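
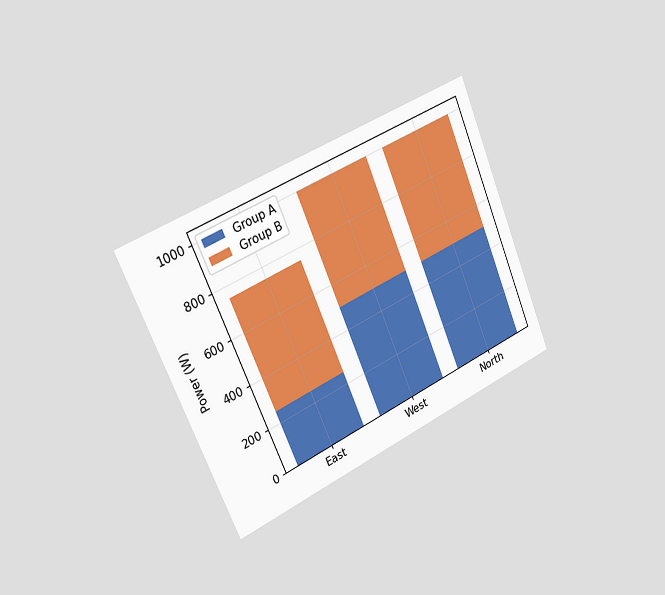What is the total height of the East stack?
750W

The chart is tilted about 23° counter-clockwise and viewed slightly from the left. The East stack's top reaches 750W on the y-axis.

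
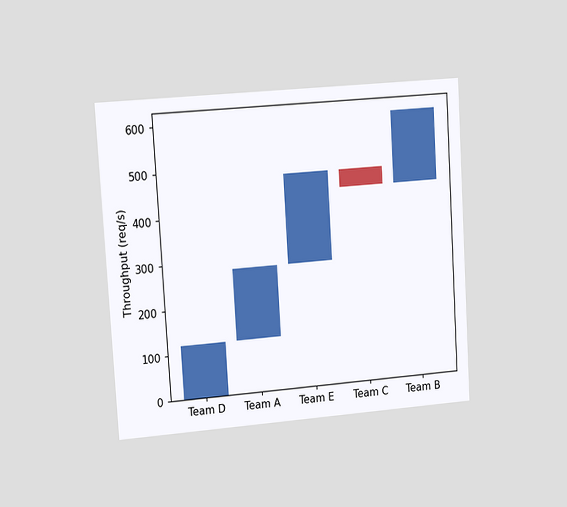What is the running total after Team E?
480req/s

The chart is tilted about 3° counter-clockwise and viewed slightly from the left. After Team E the running total reaches 480req/s.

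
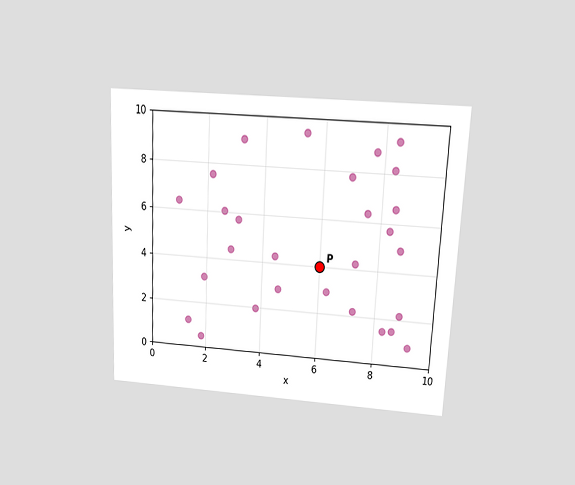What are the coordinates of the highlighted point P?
(6, 4)

The chart is tilted about 3° clockwise and viewed at a slight angle. Following the gridlines from P to each axis, P sits at (6, 4).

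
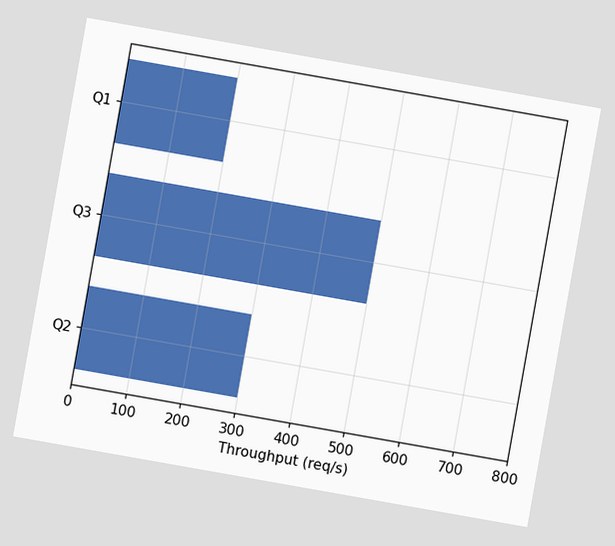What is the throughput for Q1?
The chart is tilted about 10° clockwise. Reading along the chart's x-axis, the Q1 bar reaches 200req/s.

200req/s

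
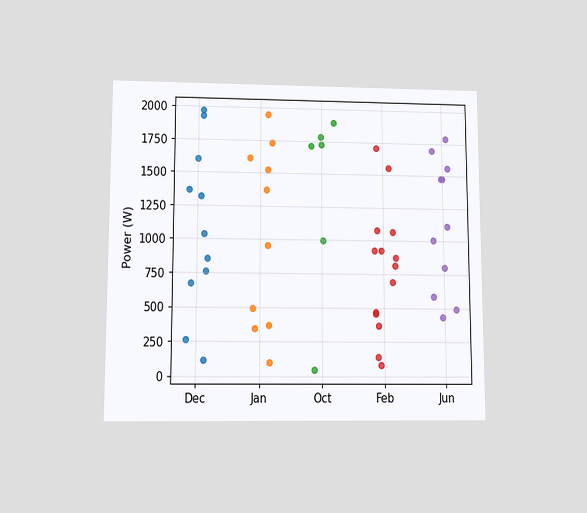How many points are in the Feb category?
14

The chart is viewed slightly from below. Counting the markers in the Feb column gives 14.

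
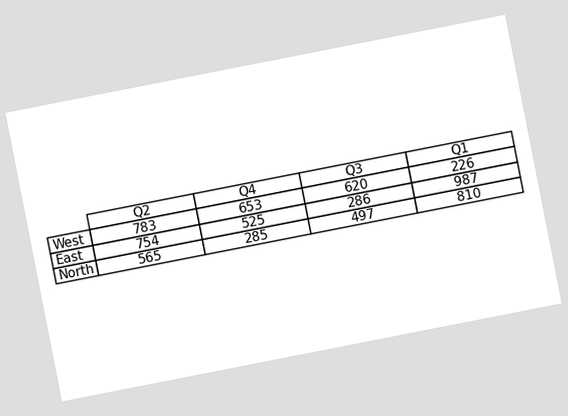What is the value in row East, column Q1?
987

The chart is tilted about 11° counter-clockwise. The (East, Q1) cell reads 987.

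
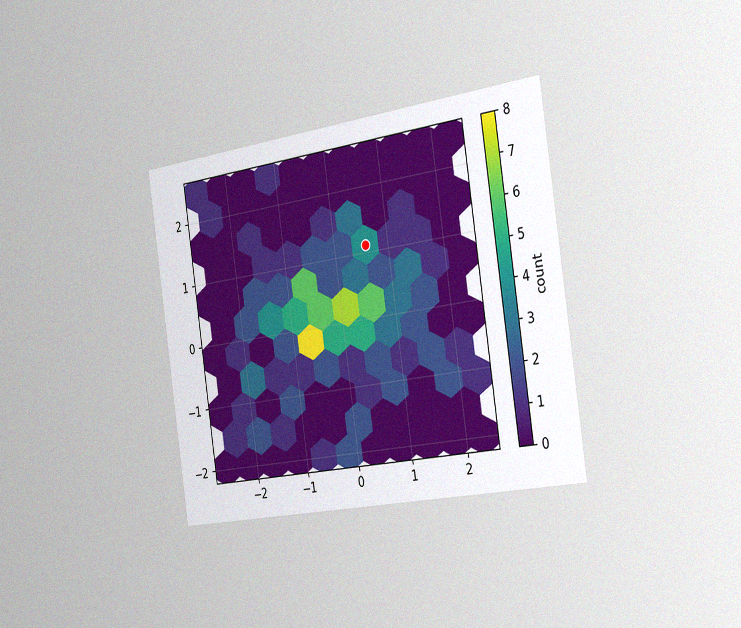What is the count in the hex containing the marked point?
The chart is tilted about 8° counter-clockwise and viewed slightly from the right, with some photo noise. The marked hex reads 4 on the colorbar.

4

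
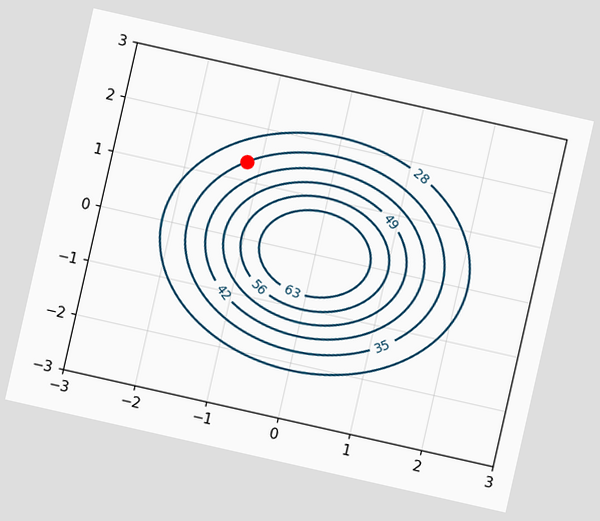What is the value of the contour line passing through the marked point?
The chart is tilted about 13° clockwise. The marked point sits on the contour labelled 35.

35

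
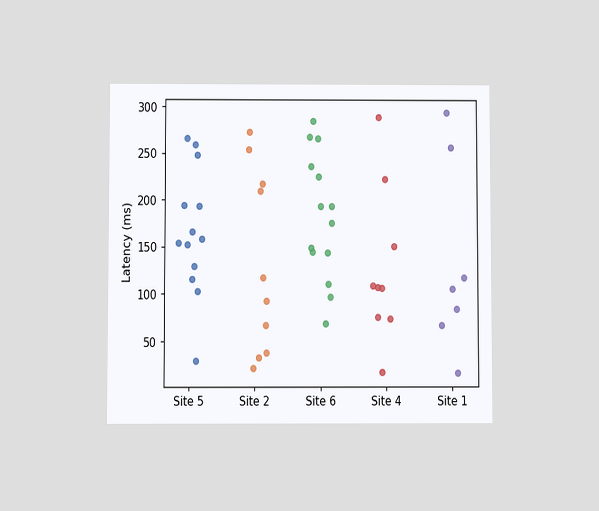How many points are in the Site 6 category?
The chart is viewed at a slight angle. Counting the markers in the Site 6 column gives 14.

14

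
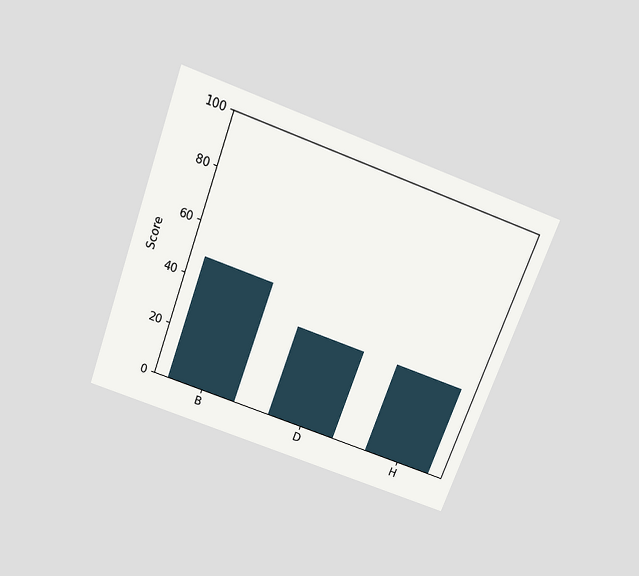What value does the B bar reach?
The chart is tilted about 20° clockwise and viewed slightly from above. Reading along the chart's y-axis, the B bar reaches 48.

48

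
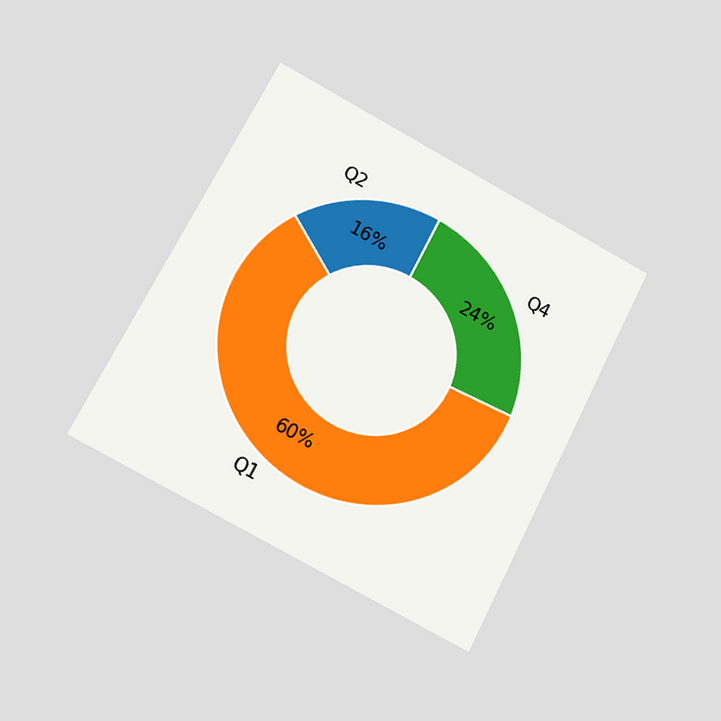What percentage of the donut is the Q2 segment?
16%

The chart is tilted about 27° clockwise and viewed at a slight angle. The Q2 segment takes up 16% of the ring.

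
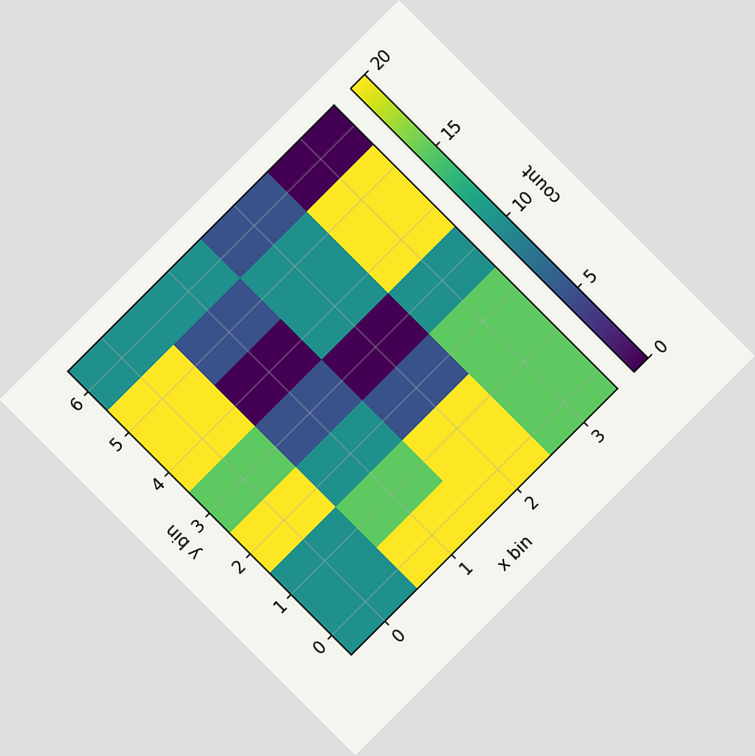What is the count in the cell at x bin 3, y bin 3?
The chart is tilted about 45° counter-clockwise. Matching the cell (3, 3) against the colorbar gives 10.

10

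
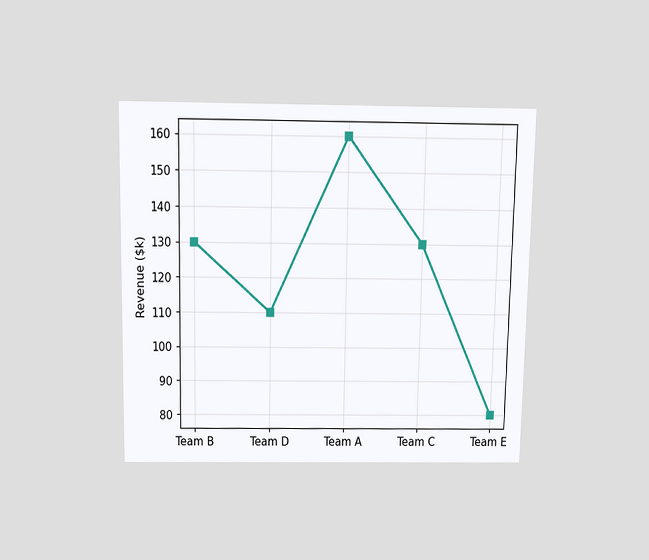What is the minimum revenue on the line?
The chart is viewed slightly from above. The lowest point is at Team E, and reading across to the y-axis gives $80k.

$80k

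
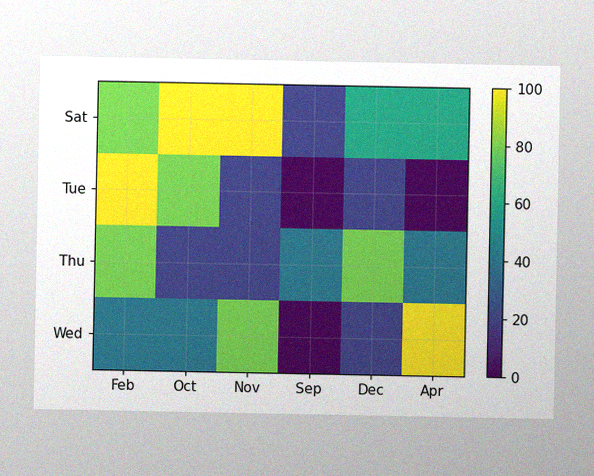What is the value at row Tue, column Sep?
The image has some photo noise and uneven lighting. Matching cell (Tue, Sep) against the colorbar gives 0.

0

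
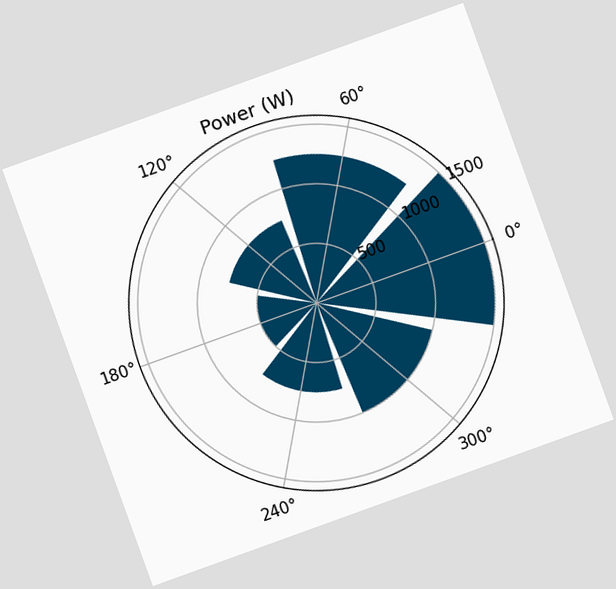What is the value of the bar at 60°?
1250W

The chart is tilted about 20° counter-clockwise. The bar at 60° reaches 1250W on the radial axis.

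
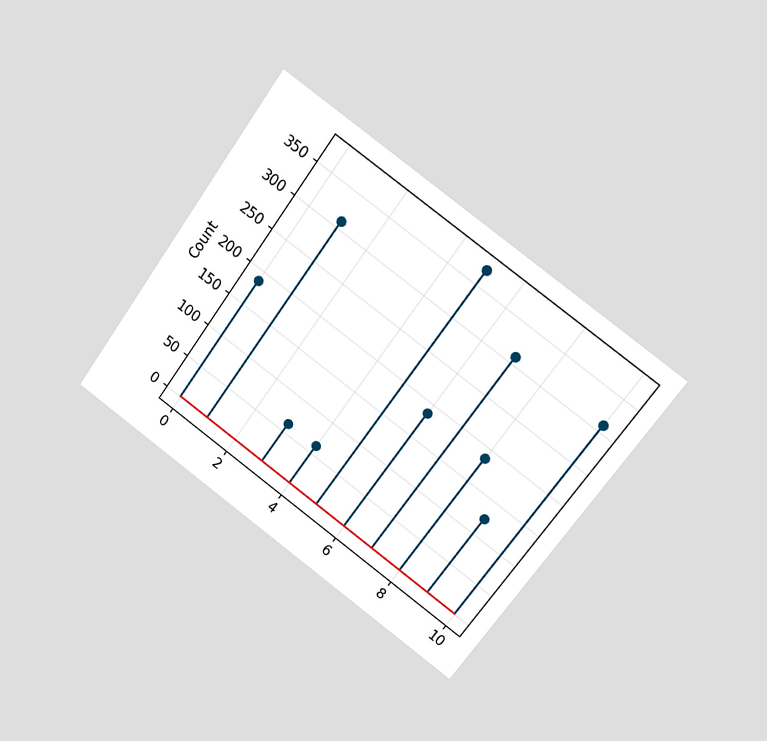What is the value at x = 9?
124

The chart is tilted about 36° clockwise and viewed at a slight angle. The stem at x=9 reaches 124.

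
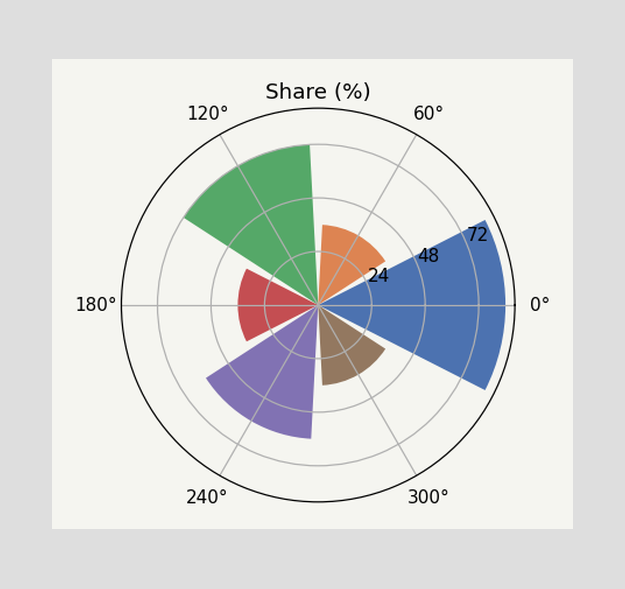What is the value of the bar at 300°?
The bar at 300° reaches 36% on the radial axis.

36%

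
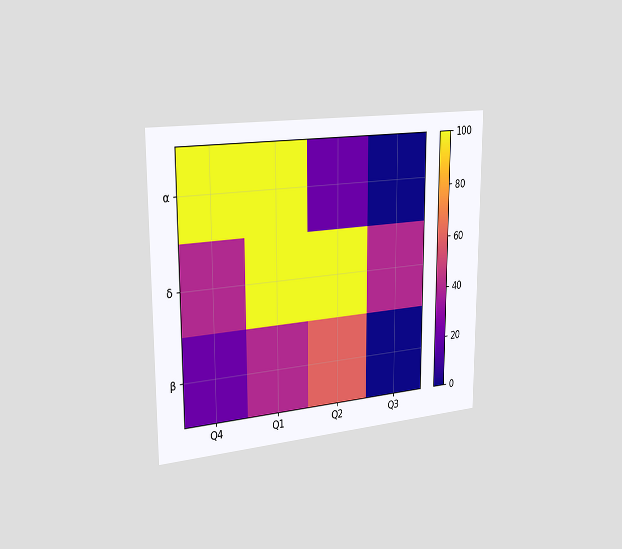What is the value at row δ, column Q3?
The chart is viewed slightly from the left. Matching cell (δ, Q3) against the colorbar gives 40.

40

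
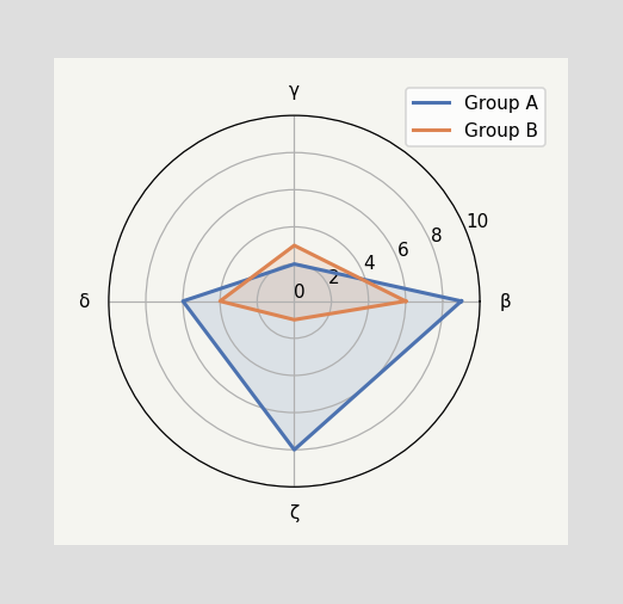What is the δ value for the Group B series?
4

On the δ axis, Group B reaches 4.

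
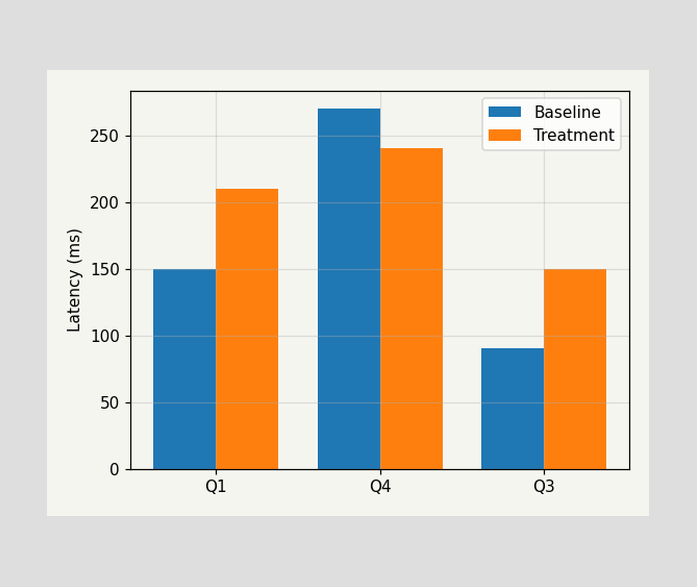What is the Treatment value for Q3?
150ms

The Treatment bar at Q3 reaches 150ms on the y-axis.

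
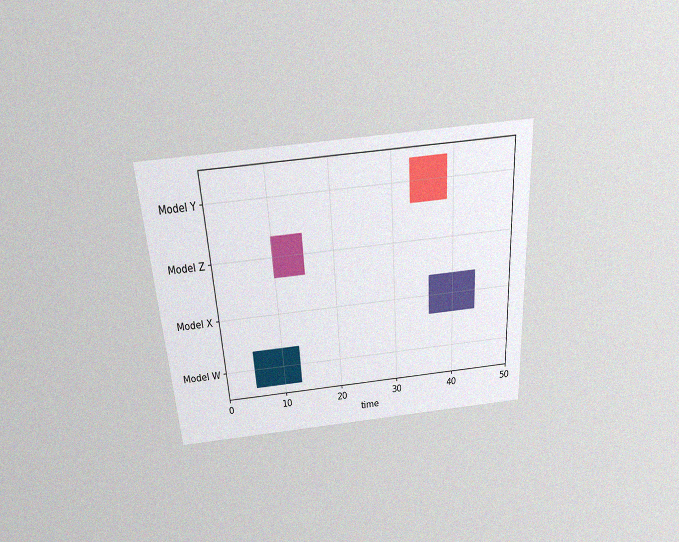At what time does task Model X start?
36

The chart is tilted about 4° counter-clockwise and viewed slightly from above, with some photo noise. The Model X bar begins at t=36.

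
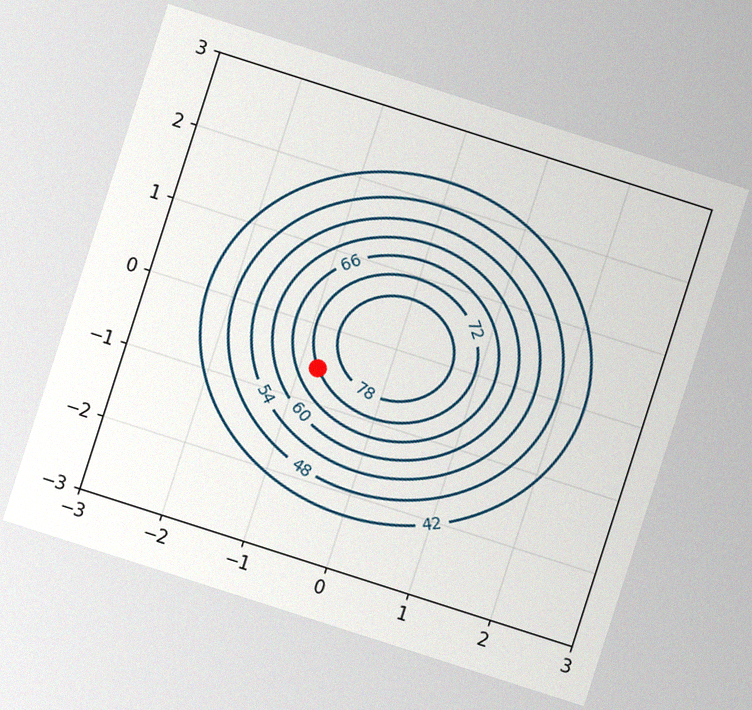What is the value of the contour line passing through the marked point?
72

The chart is tilted about 18° clockwise, with some photo noise. The marked point sits on the contour labelled 72.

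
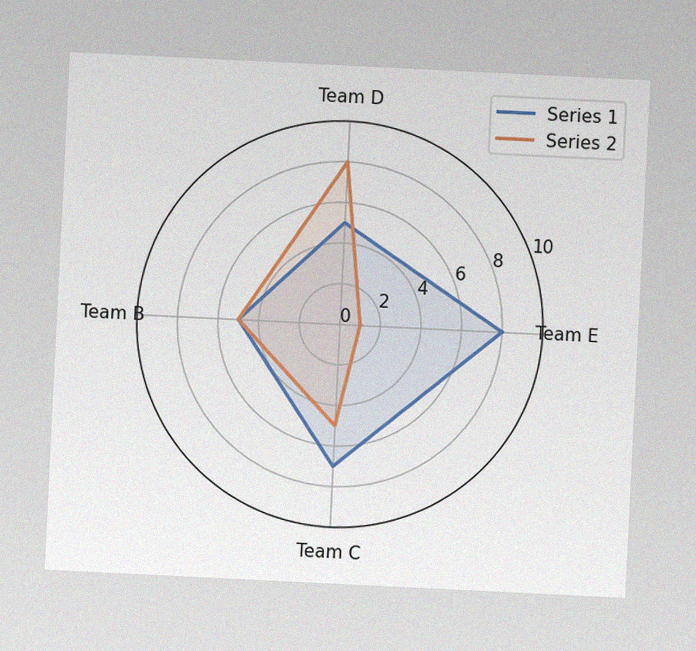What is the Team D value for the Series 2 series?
The chart is tilted about 3° clockwise, with some photo noise. On the Team D axis, Series 2 reaches 8.

8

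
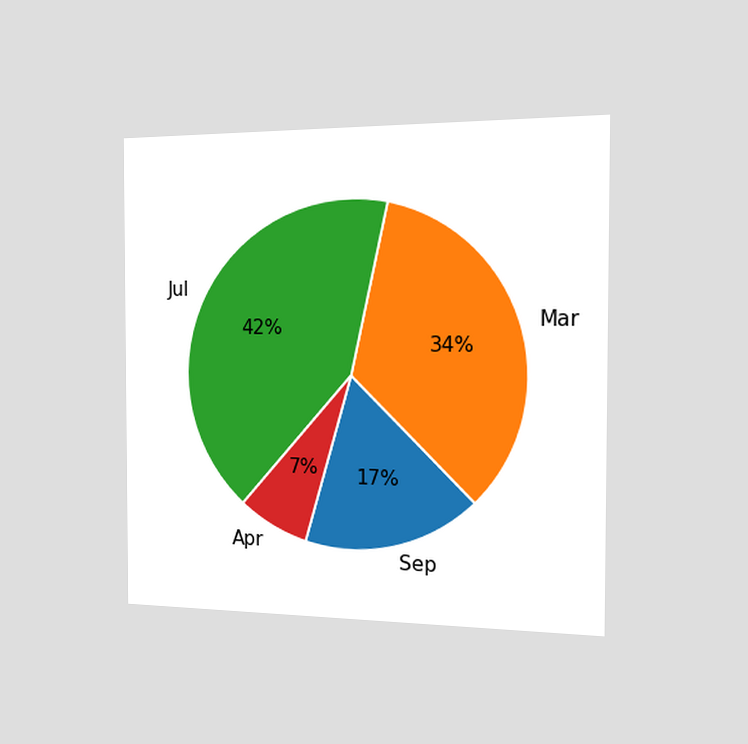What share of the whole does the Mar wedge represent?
The chart is viewed slightly from the right. The Mar slice takes up 34% of the pie.

34%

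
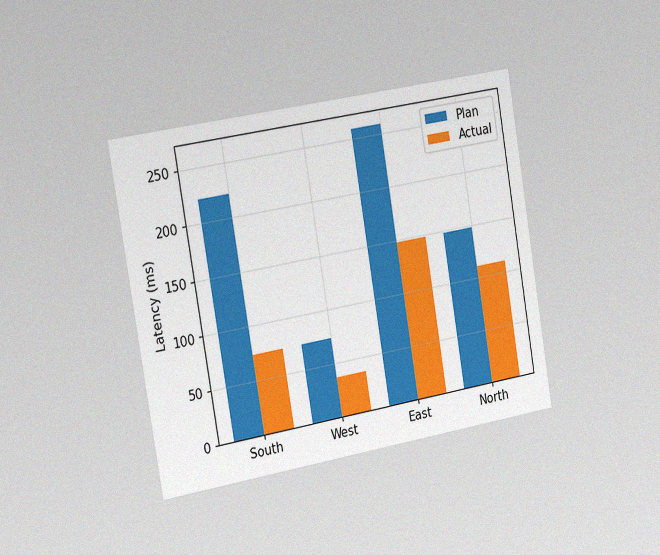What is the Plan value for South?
The chart is tilted about 10° counter-clockwise and viewed slightly from the left, with some photo noise. The Plan bar at South reaches 222ms on the y-axis.

222ms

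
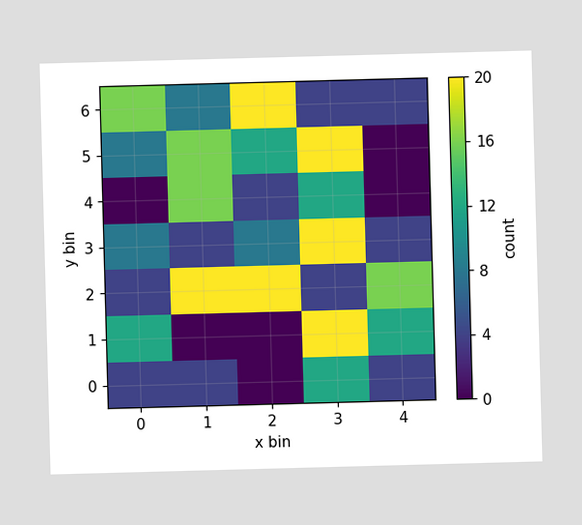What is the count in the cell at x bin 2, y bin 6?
20

Matching the cell (2, 6) against the colorbar gives 20.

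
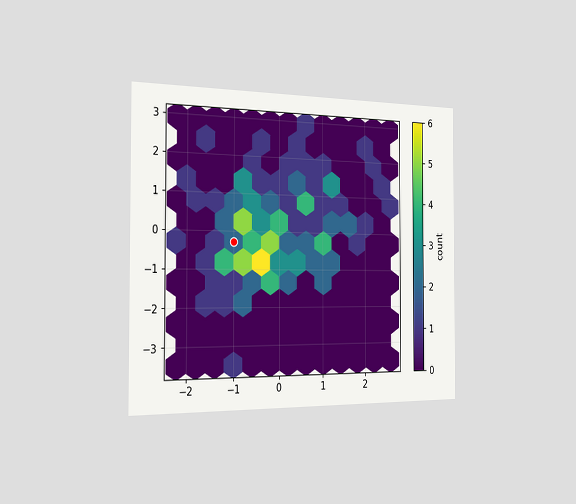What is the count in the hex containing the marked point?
The chart is viewed slightly from the left. The marked hex reads 2 on the colorbar.

2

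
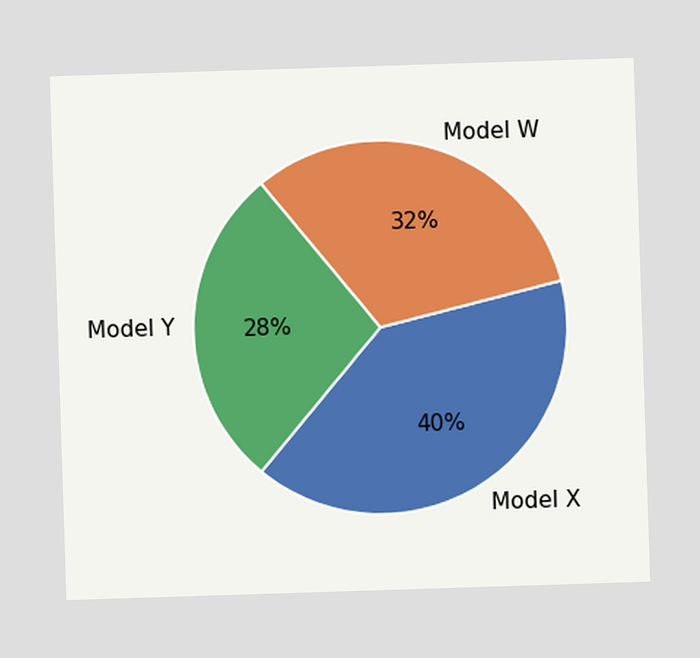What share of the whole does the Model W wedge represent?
32%

The Model W slice takes up 32% of the pie.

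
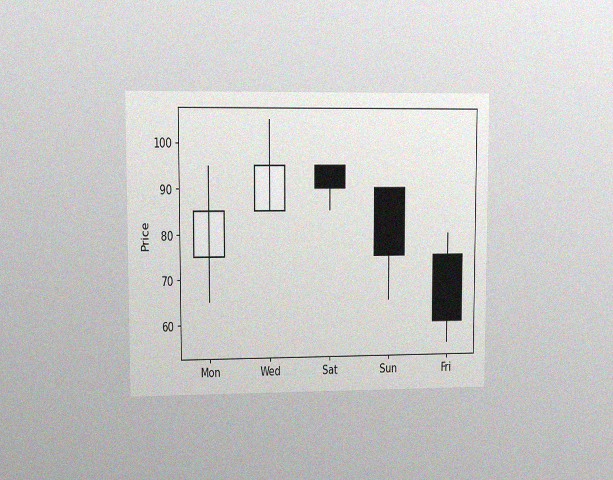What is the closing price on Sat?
90

The chart is viewed at a slight angle, with some photo noise. The Sat candle closes at 90.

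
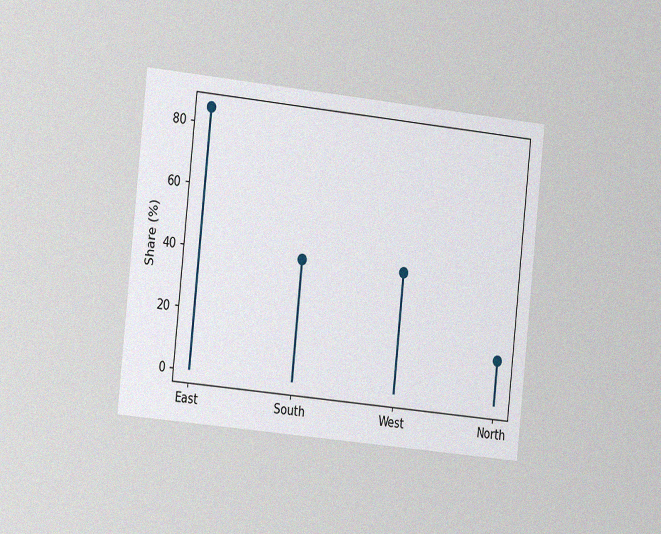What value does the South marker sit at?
40%

The chart is tilted about 6° clockwise and viewed slightly from the left, with some photo noise. The South marker sits at 40%.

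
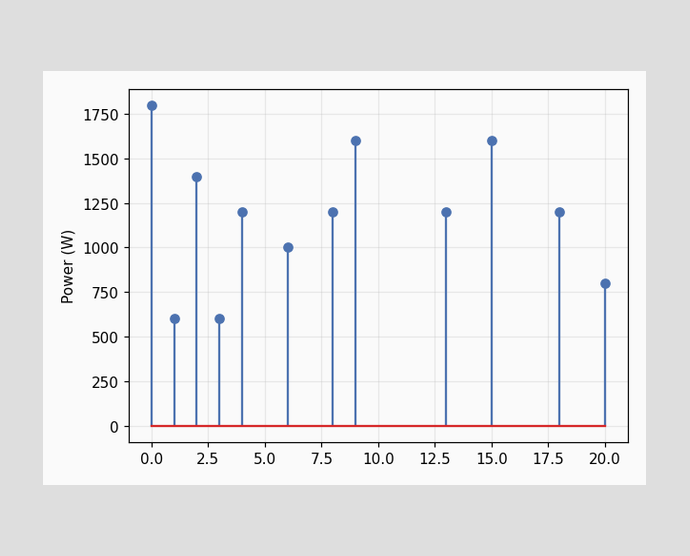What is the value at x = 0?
1800W

The stem at x=0 reaches 1800W.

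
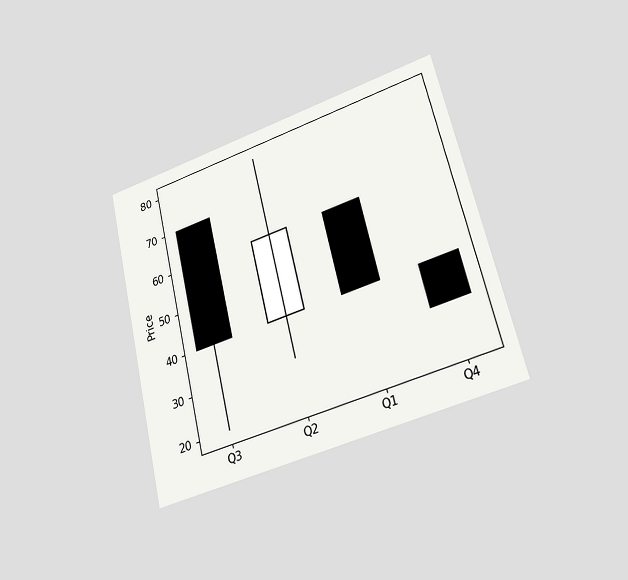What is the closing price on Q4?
The chart is tilted about 13° counter-clockwise and viewed at a slight angle. The Q4 candle closes at 30.

30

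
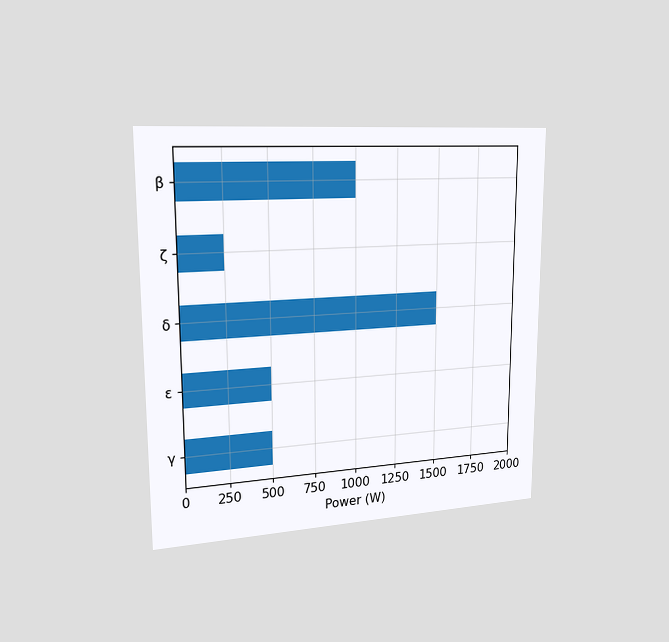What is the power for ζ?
The chart is viewed slightly from the left. Reading along the chart's x-axis, the ζ bar reaches 250W.

250W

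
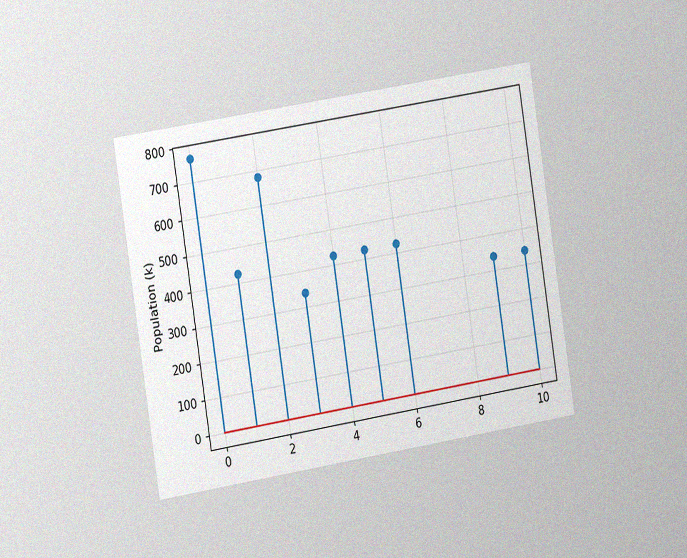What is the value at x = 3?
340k

The chart is tilted about 9° counter-clockwise and viewed slightly from the left, with some photo noise. The stem at x=3 reaches 340k.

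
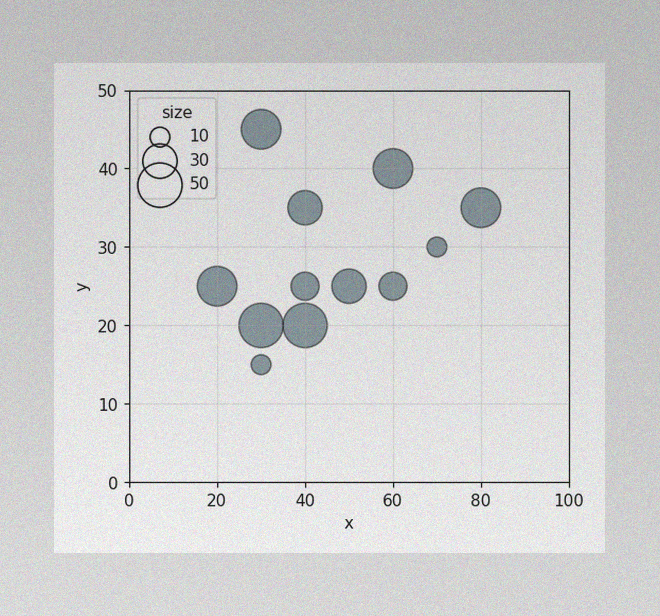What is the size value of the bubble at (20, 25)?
40

The image has some photo noise and uneven lighting. Matching the bubble at (20, 25) against the size legend gives 40.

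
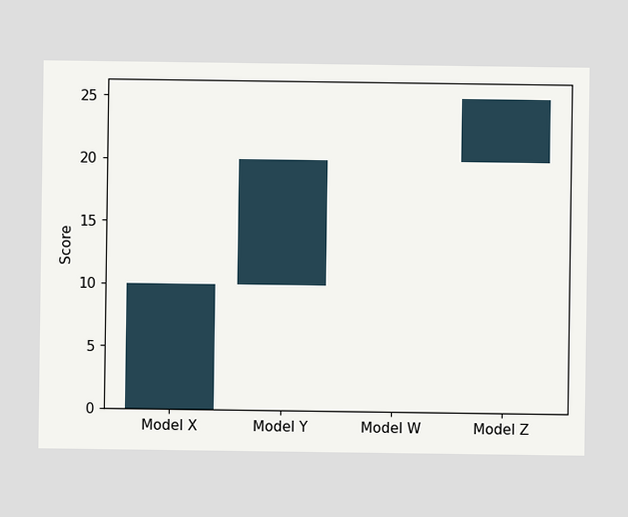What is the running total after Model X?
After Model X the running total reaches 10.

10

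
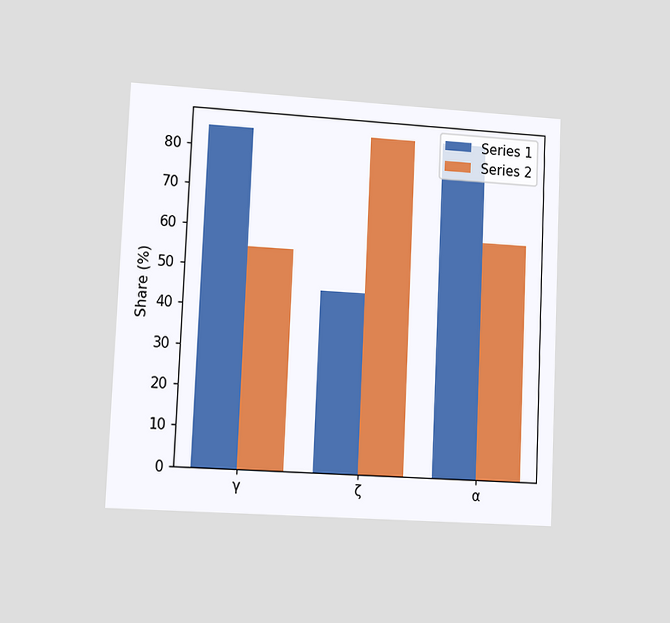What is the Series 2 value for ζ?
85%

The chart is tilted about 3° clockwise and viewed at a slight angle. The Series 2 bar at ζ reaches 85% on the y-axis.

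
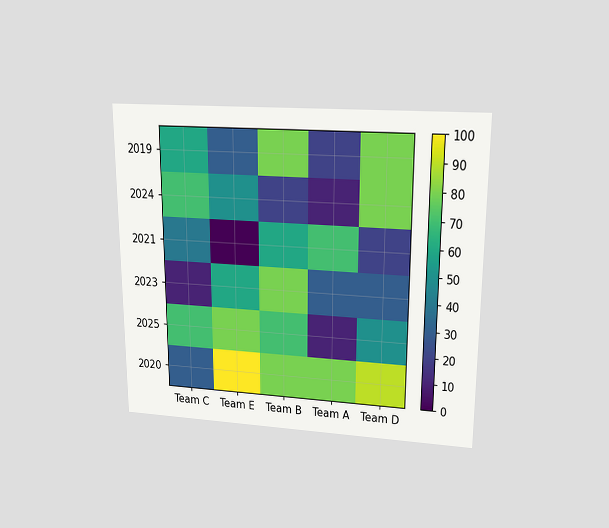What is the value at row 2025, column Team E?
80

The chart is viewed slightly from above. Matching cell (2025, Team E) against the colorbar gives 80.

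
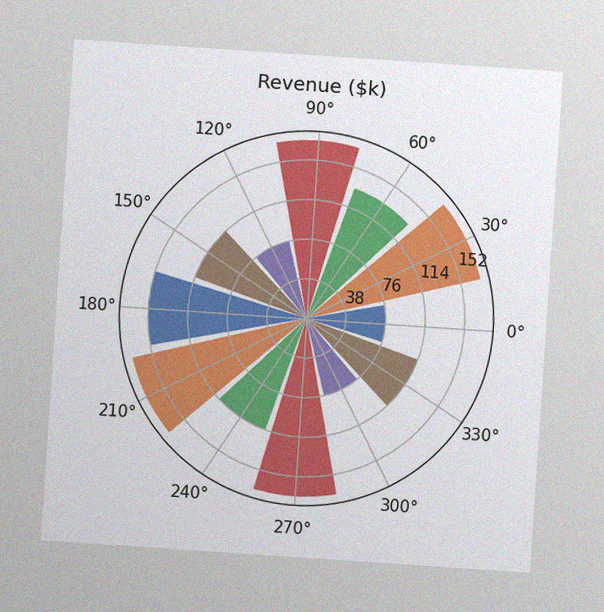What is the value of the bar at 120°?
$76k

The chart is tilted about 4° clockwise, with some photo noise. The bar at 120° reaches $76k on the radial axis.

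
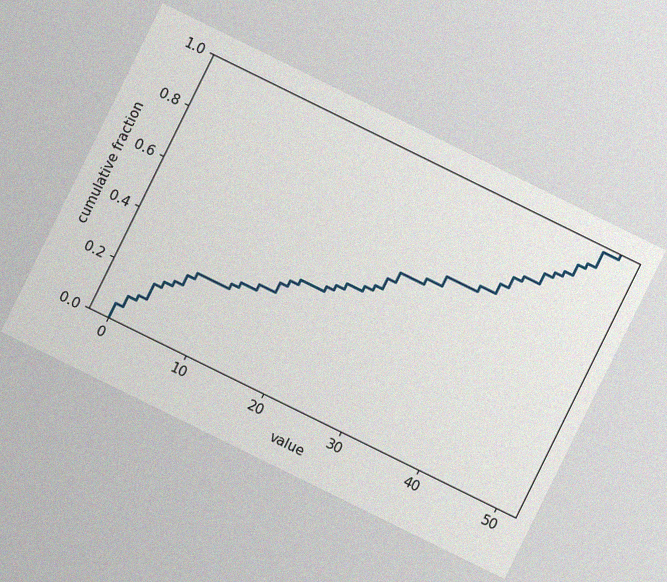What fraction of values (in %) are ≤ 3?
18%

The chart is tilted about 26° clockwise, with some photo noise. At x=3 the ECDF step is at 18%.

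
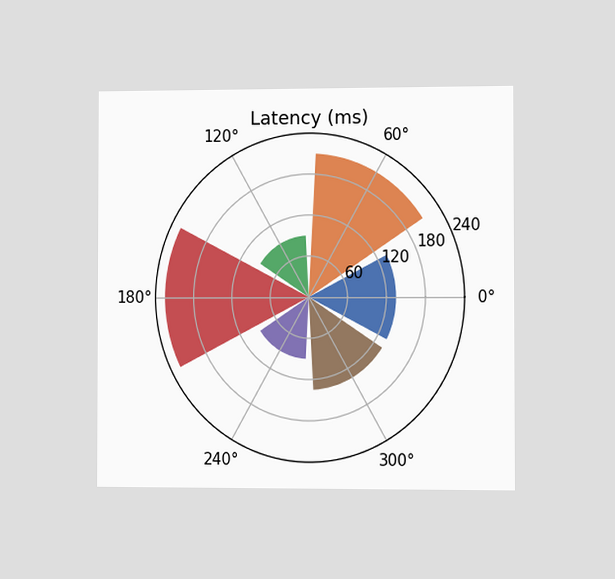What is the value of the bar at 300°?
The chart is viewed slightly from the right. The bar at 300° reaches 135ms on the radial axis.

135ms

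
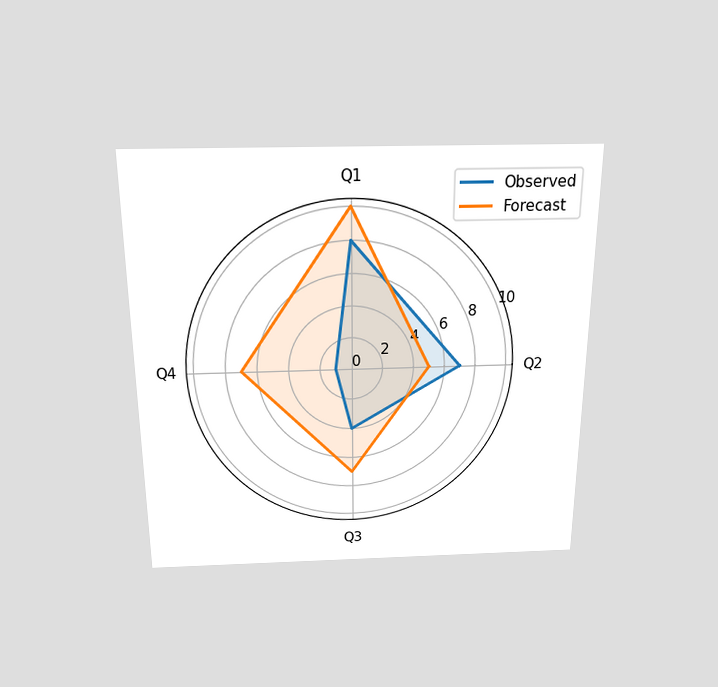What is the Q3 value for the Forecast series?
The chart is viewed slightly from above. On the Q3 axis, Forecast reaches 7.

7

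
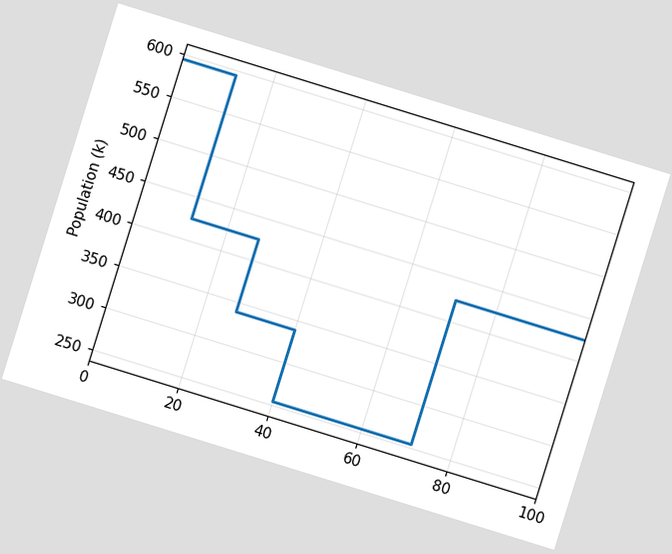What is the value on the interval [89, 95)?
425k

The chart is tilted about 17° clockwise. On [89, 95) the step sits at 425k.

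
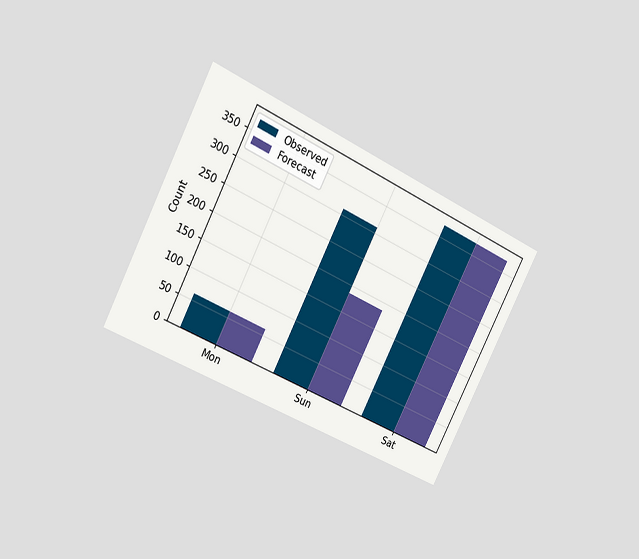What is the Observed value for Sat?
372

The chart is tilted about 27° clockwise and viewed slightly from the left. The Observed bar at Sat reaches 372 on the y-axis.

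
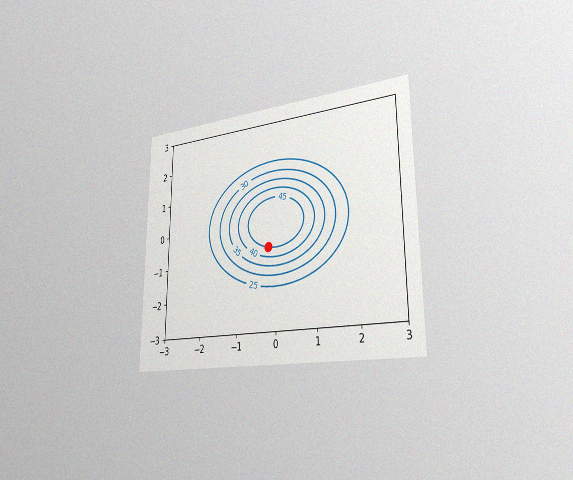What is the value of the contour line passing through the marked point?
The chart is viewed slightly from the right, with some photo noise. The marked point sits on the contour labelled 45.

45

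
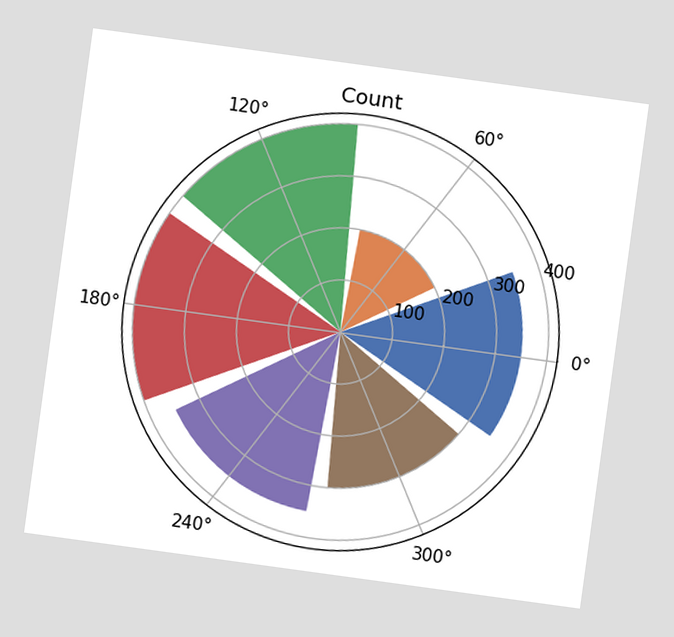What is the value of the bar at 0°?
The chart is tilted about 8° clockwise. The bar at 0° reaches 350 on the radial axis.

350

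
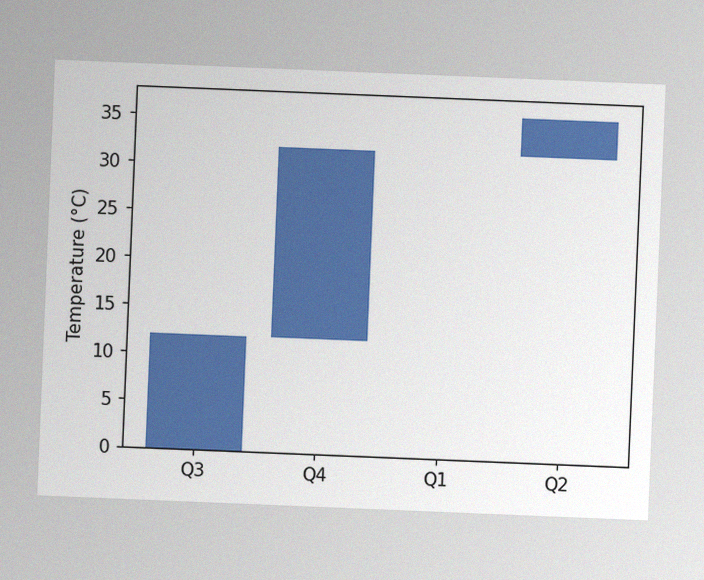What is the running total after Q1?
The chart is tilted about 2° clockwise, with some photo noise. After Q1 the running total reaches 32°C.

32°C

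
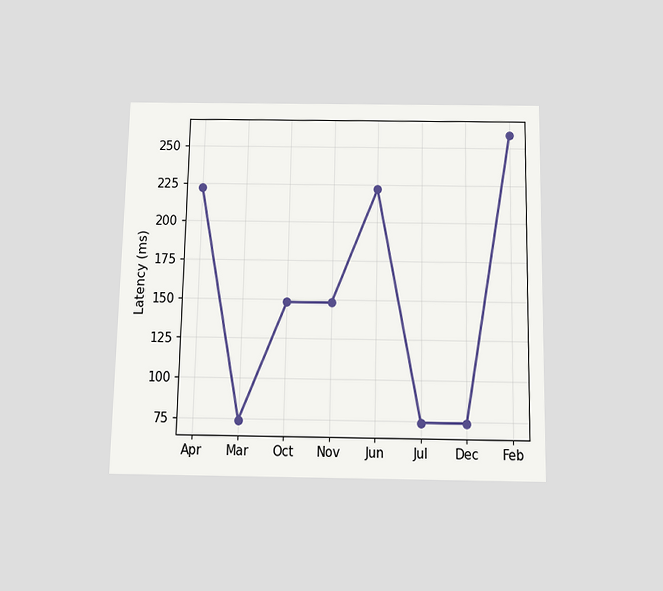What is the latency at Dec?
The chart is viewed slightly from below. At Dec, the line is at 74ms.

74ms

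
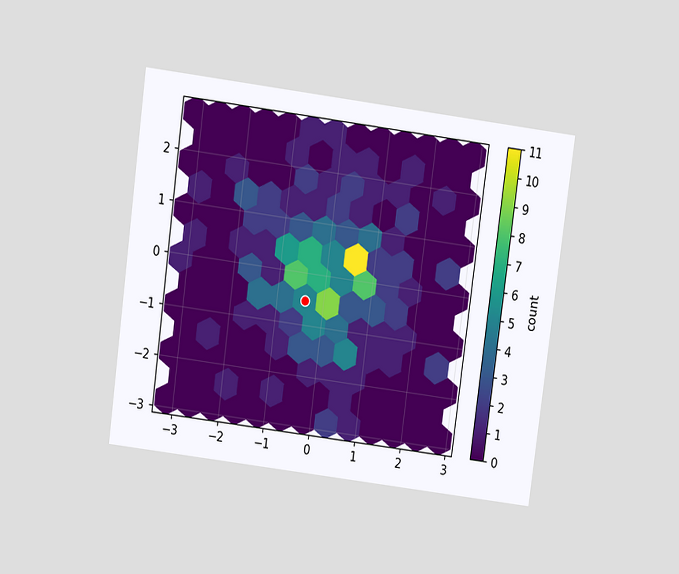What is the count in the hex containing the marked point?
The chart is tilted about 8° clockwise and viewed slightly from above. The marked hex reads 5 on the colorbar.

5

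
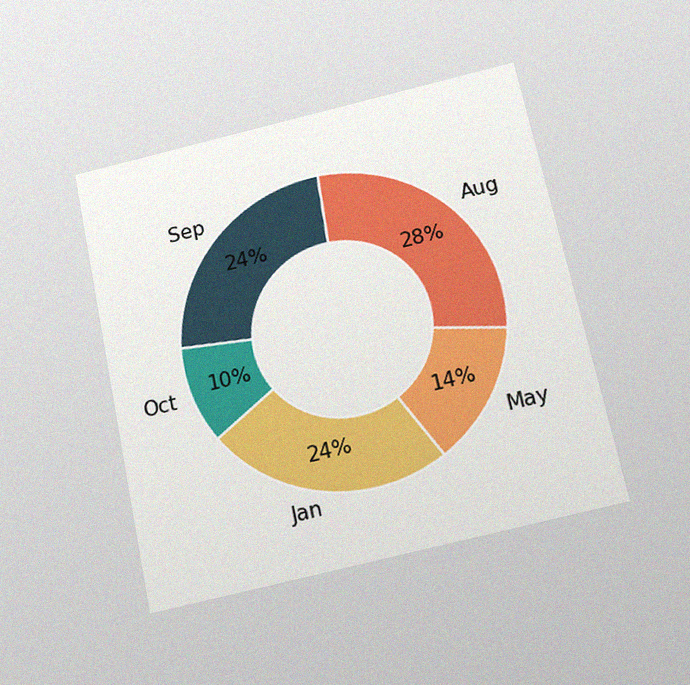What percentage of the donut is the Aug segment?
28%

The chart is tilted about 12° counter-clockwise and viewed slightly from below, with some photo noise. The Aug segment takes up 28% of the ring.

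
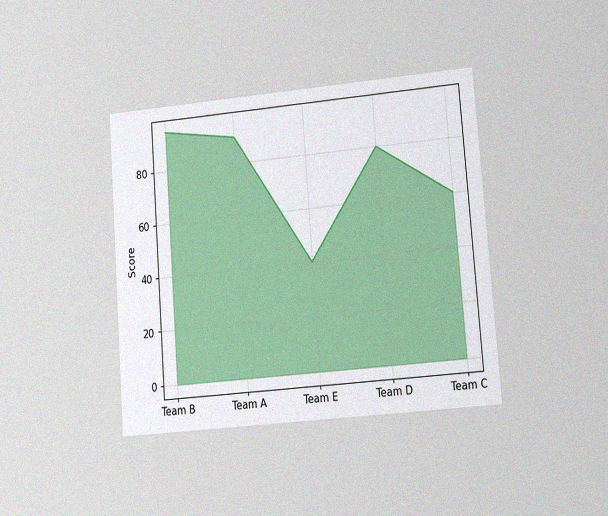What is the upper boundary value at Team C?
The chart is tilted about 4° counter-clockwise and viewed at a slight angle, with some photo noise. At Team C the upper boundary is at 60.

60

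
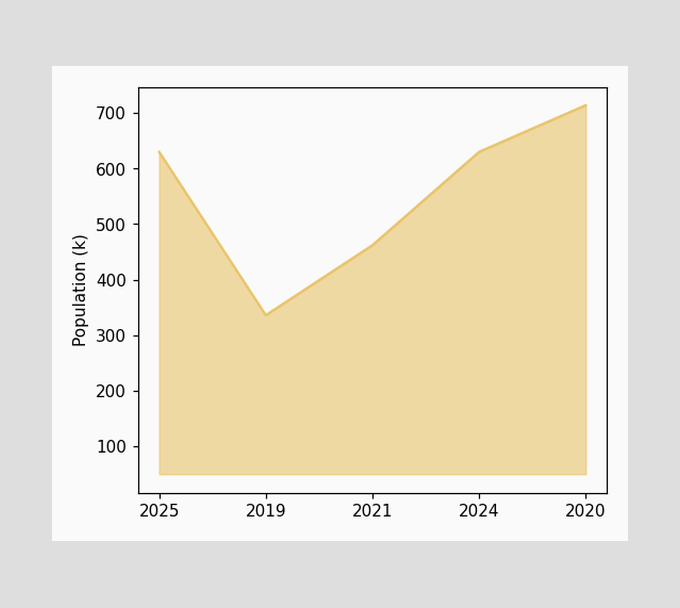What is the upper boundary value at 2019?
At 2019 the upper boundary is at 336k.

336k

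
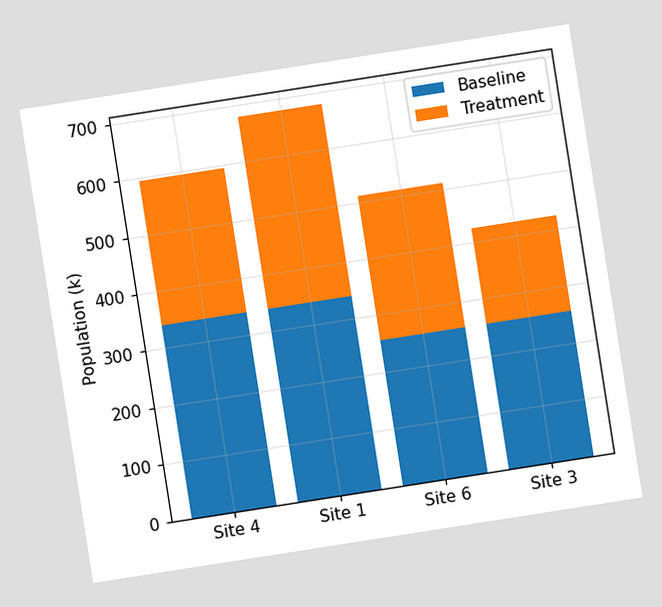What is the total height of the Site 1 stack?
The chart is tilted about 9° counter-clockwise. The Site 1 stack's top reaches 680k on the y-axis.

680k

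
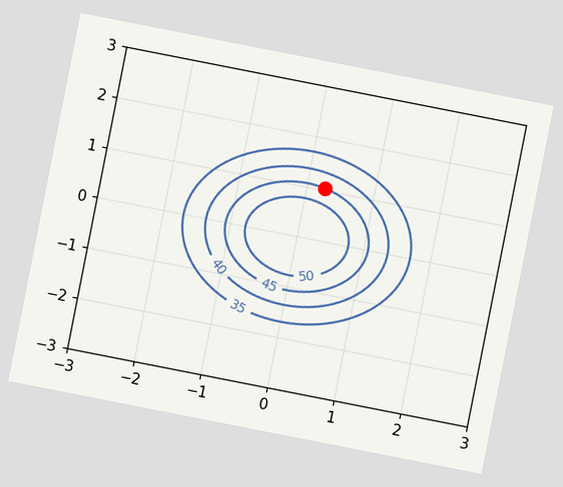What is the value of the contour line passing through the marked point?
The chart is tilted about 11° clockwise. The marked point sits on the contour labelled 45.

45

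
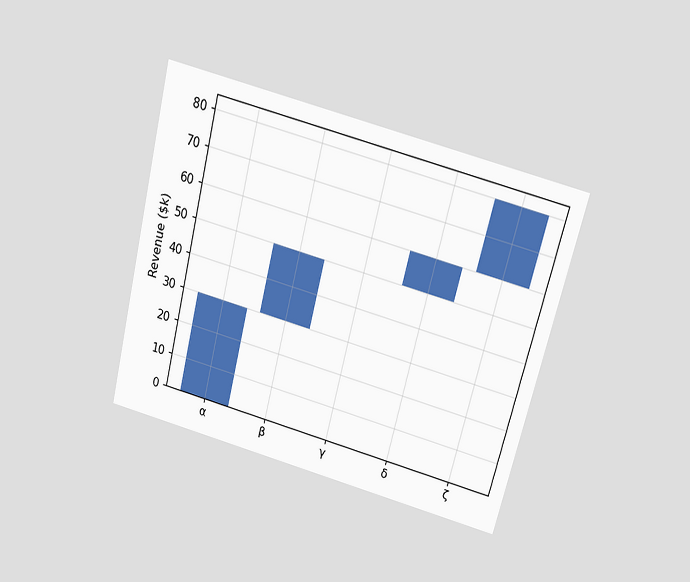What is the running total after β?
$50k

The chart is tilted about 14° clockwise and viewed slightly from above. After β the running total reaches $50k.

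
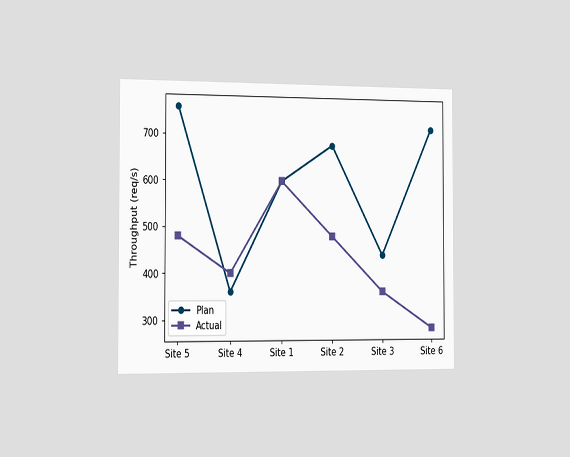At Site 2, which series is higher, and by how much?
Plan, by 200req/s

The chart is viewed slightly from the left. At Site 2, Plan sits above the other line by 200req/s.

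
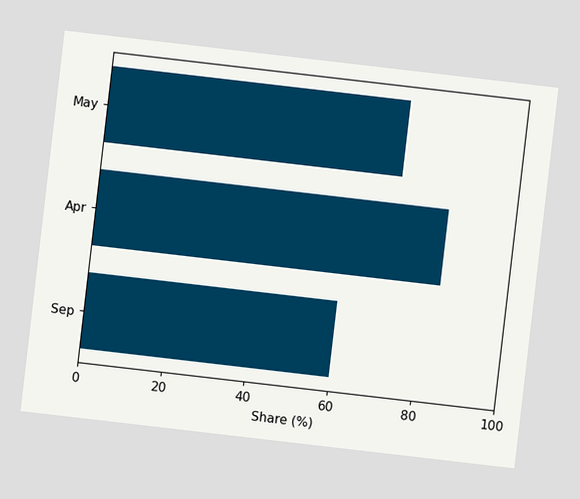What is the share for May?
72%

The chart is tilted about 7° clockwise. Reading along the chart's x-axis, the May bar reaches 72%.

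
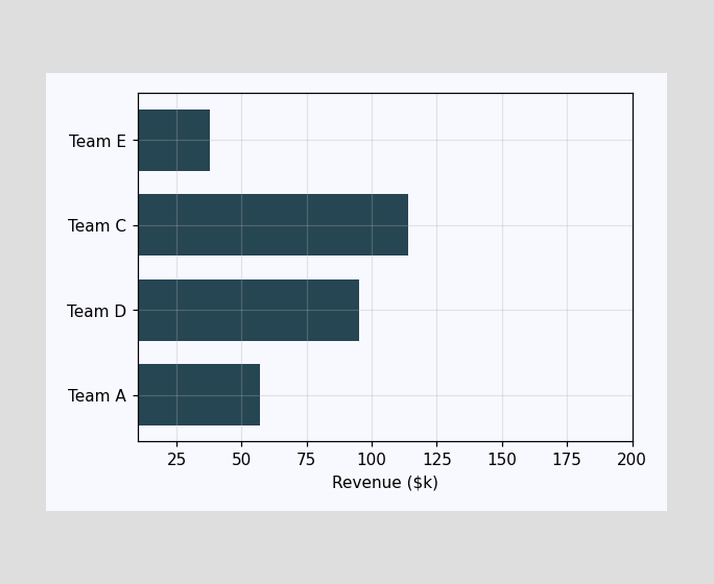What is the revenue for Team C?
Reading along the chart's x-axis, the Team C bar reaches $114k.

$114k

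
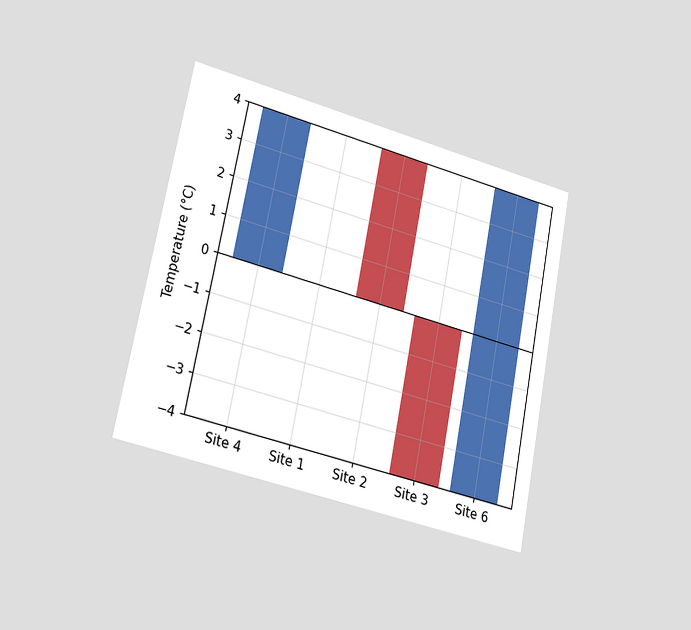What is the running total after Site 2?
The chart is tilted about 11° clockwise and viewed slightly from the left. After Site 2 the running total reaches 0°C.

0°C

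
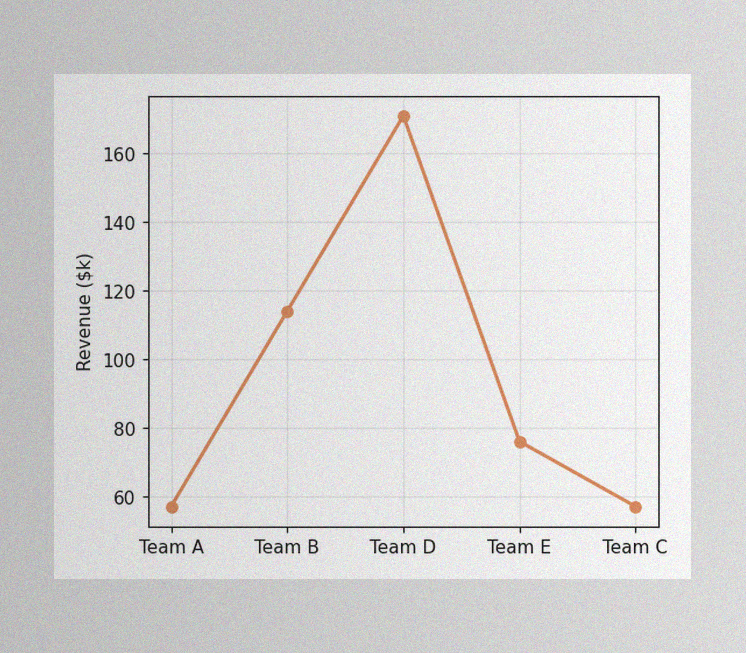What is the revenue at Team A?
The image has some photo noise and uneven lighting. At Team A, the line is at $57k.

$57k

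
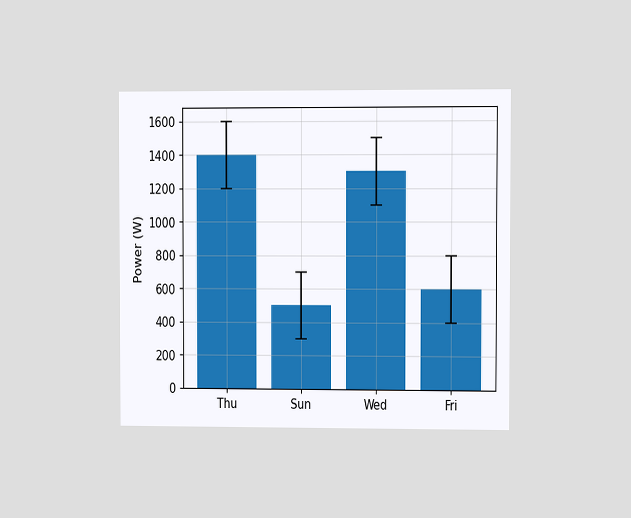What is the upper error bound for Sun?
700W

The chart is viewed slightly from the right. The Sun bar's upper whisker reaches 700W.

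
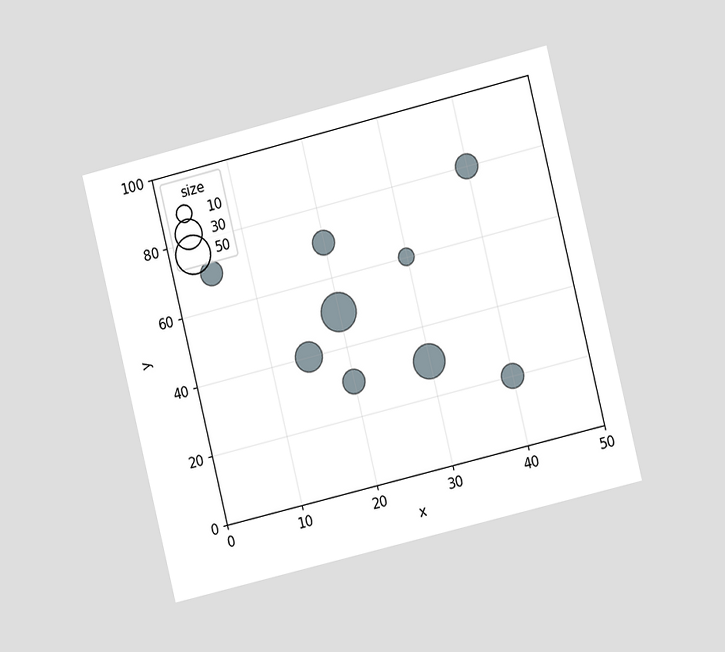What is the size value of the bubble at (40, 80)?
20

The chart is tilted about 14° counter-clockwise and viewed slightly from the right. Matching the bubble at (40, 80) against the size legend gives 20.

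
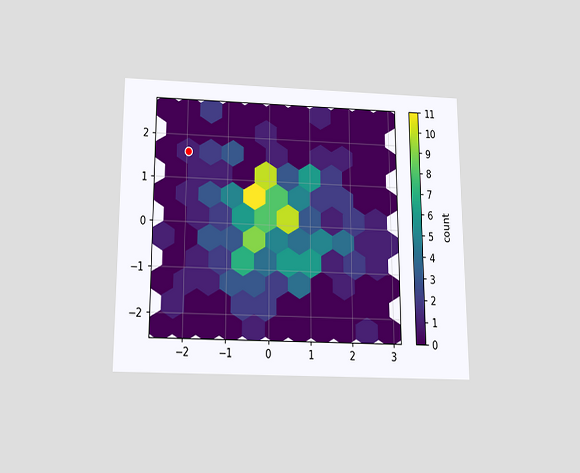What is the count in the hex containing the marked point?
The chart is viewed slightly from below. The marked hex reads 1 on the colorbar.

1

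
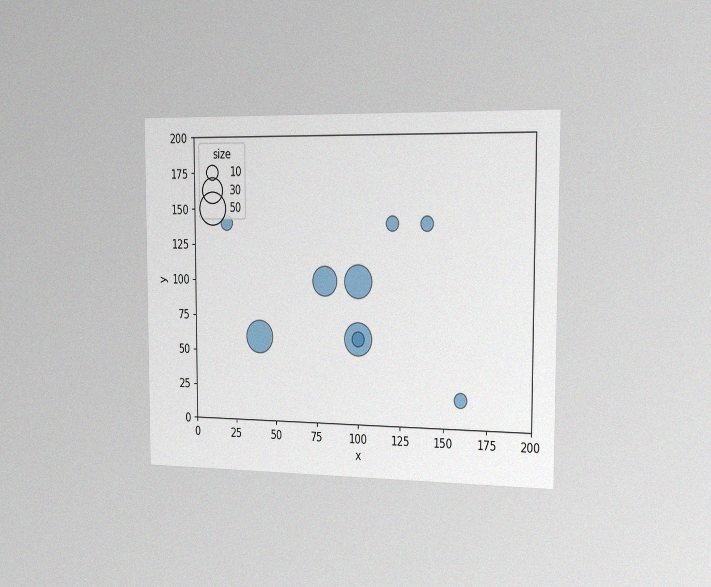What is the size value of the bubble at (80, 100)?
40

The chart is viewed slightly from the right, with some photo noise. Matching the bubble at (80, 100) against the size legend gives 40.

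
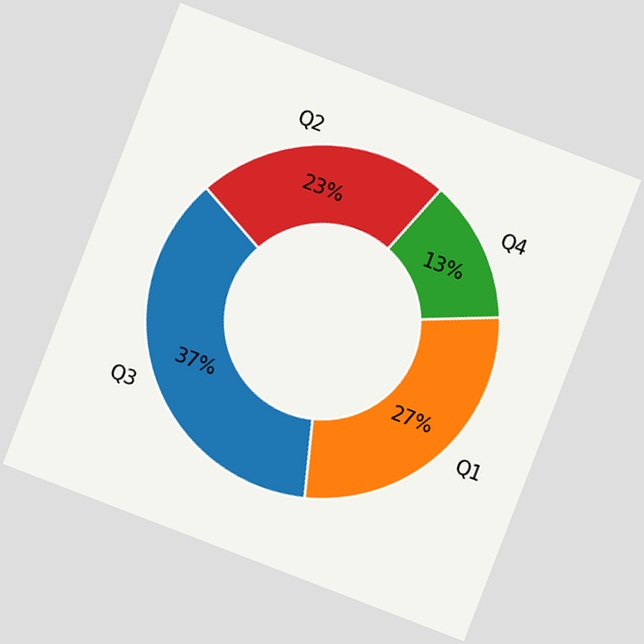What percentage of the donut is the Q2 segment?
23%

The chart is tilted about 21° clockwise. The Q2 segment takes up 23% of the ring.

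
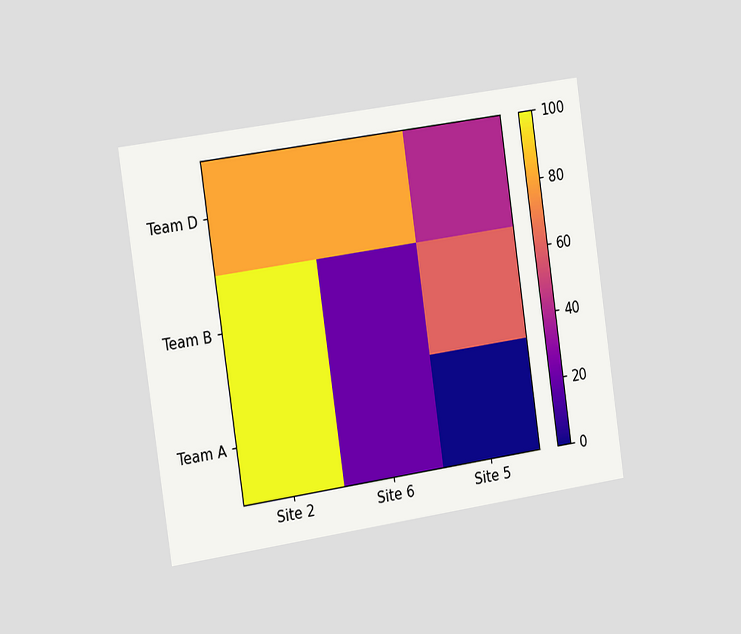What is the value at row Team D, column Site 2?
The chart is tilted about 8° counter-clockwise and viewed slightly from the left. Matching cell (Team D, Site 2) against the colorbar gives 80.

80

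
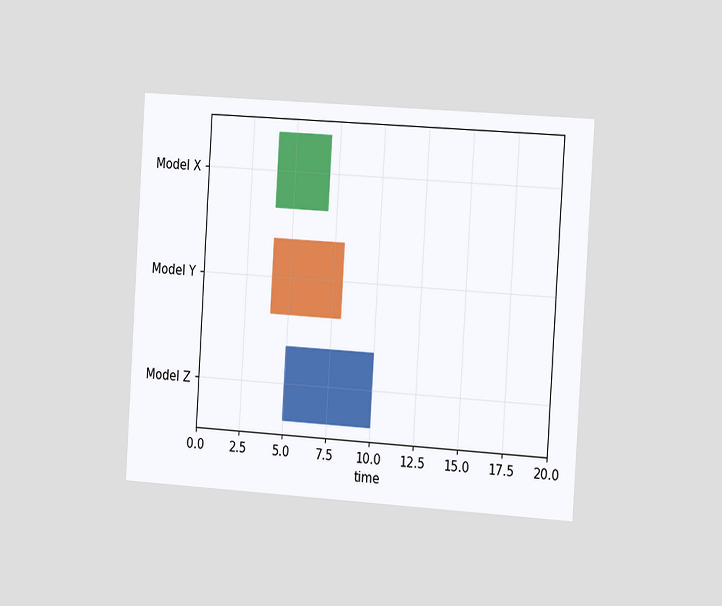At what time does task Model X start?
4

The chart is tilted about 4° clockwise and viewed slightly from the right. The Model X bar begins at t=4.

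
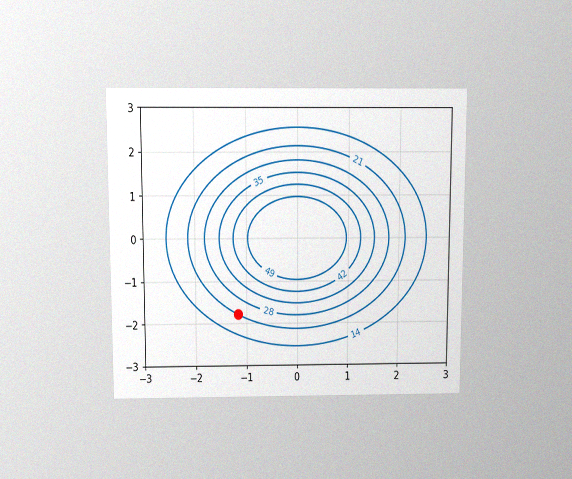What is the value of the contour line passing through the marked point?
The chart is viewed slightly from above, with some photo noise. The marked point sits on the contour labelled 21.

21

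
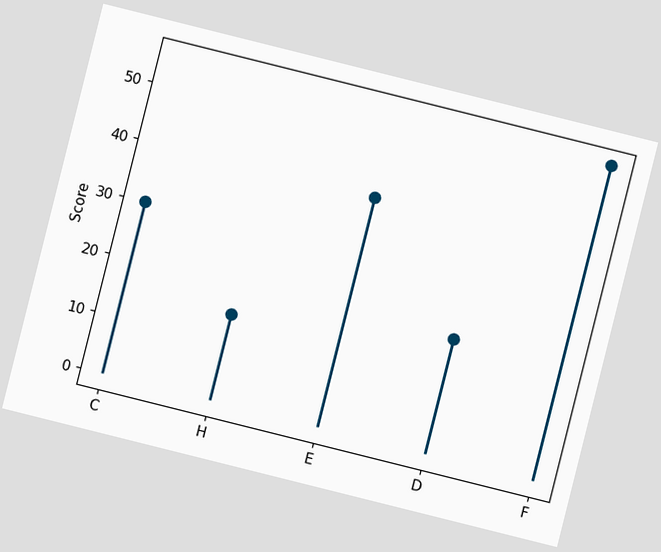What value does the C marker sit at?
The chart is tilted about 14° clockwise. The C marker sits at 30.

30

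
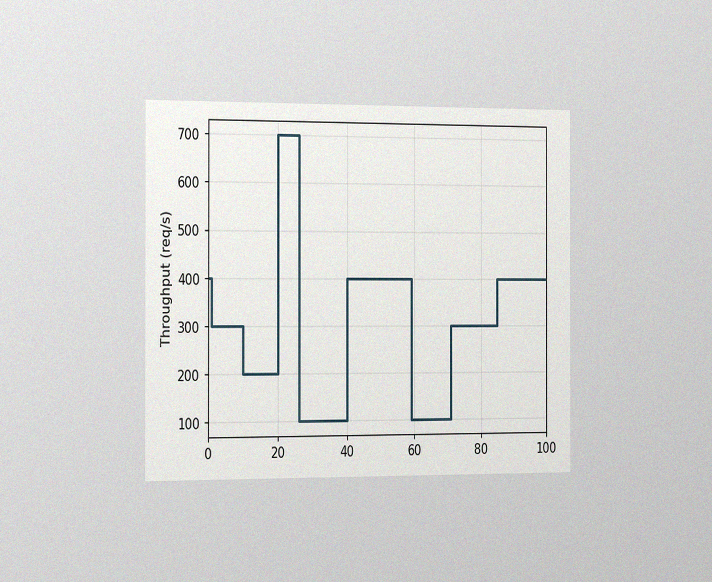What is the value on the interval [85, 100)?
400req/s

The chart is viewed slightly from the left, with some photo noise. On [85, 100) the step sits at 400req/s.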